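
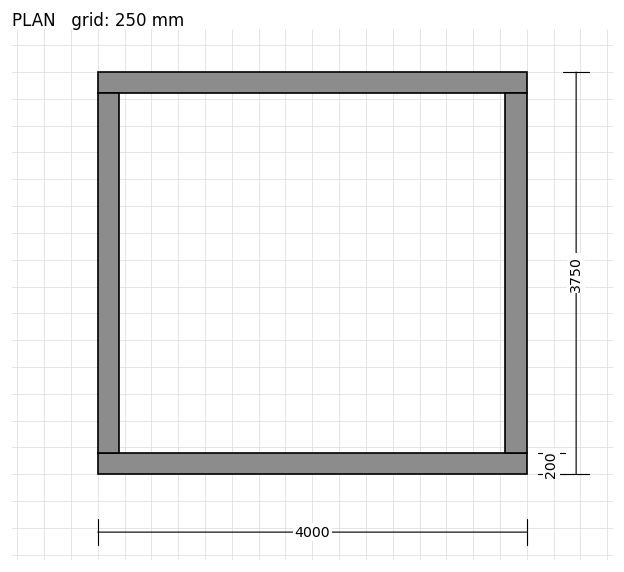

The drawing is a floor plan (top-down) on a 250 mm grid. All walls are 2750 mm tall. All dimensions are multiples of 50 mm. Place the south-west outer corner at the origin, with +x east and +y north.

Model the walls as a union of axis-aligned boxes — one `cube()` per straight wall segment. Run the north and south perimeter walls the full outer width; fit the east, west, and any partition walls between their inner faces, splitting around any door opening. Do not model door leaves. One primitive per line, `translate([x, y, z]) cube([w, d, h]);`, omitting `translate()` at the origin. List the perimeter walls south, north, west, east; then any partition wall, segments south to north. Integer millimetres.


cube([4000, 200, 2750]);
translate([0, 3550, 0]) cube([4000, 200, 2750]);
translate([0, 200, 0]) cube([200, 3350, 2750]);
translate([3800, 200, 0]) cube([200, 3350, 2750]);


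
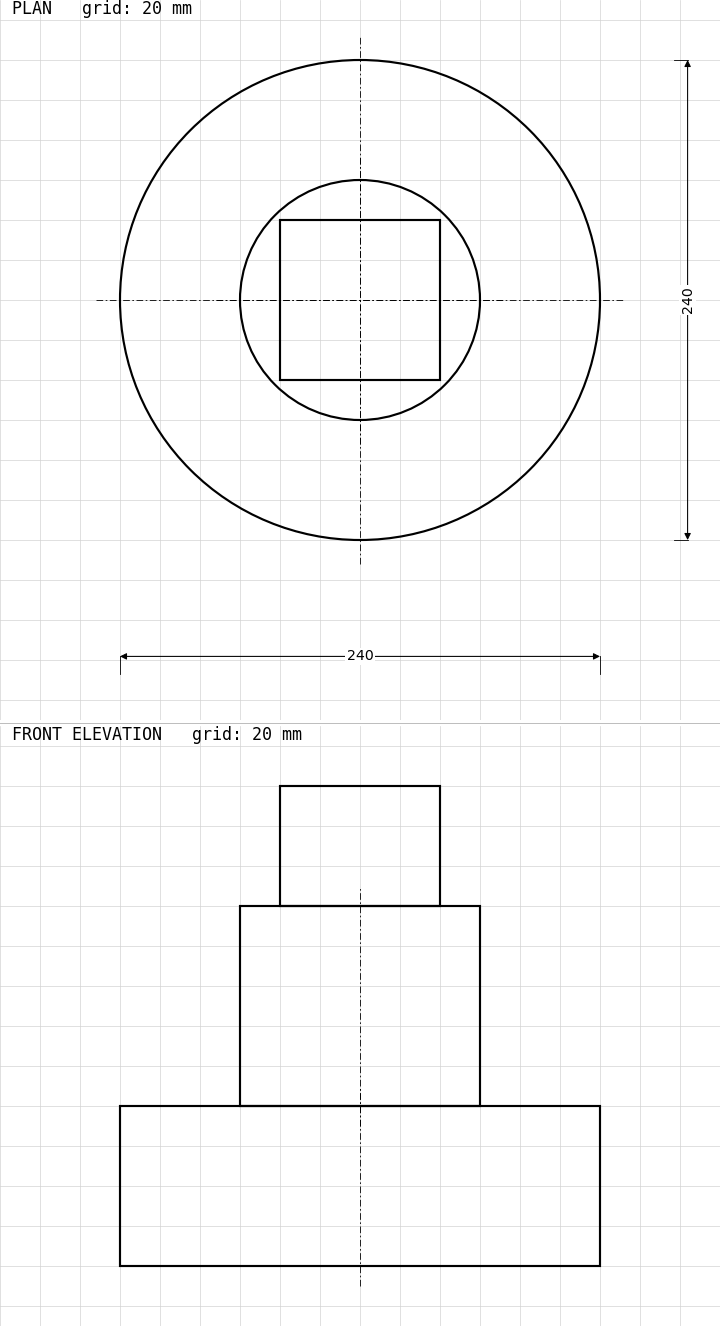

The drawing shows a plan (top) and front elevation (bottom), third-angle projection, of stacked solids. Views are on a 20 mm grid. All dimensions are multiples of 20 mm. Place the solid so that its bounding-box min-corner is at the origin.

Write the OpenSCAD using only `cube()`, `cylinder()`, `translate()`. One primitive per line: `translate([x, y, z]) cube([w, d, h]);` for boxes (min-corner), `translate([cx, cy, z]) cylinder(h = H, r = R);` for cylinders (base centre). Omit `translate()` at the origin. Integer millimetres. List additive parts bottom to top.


translate([120, 120, 0]) cylinder(h = 80, r = 120);
translate([120, 120, 80]) cylinder(h = 100, r = 60);
translate([80, 80, 180]) cube([80, 80, 60]);


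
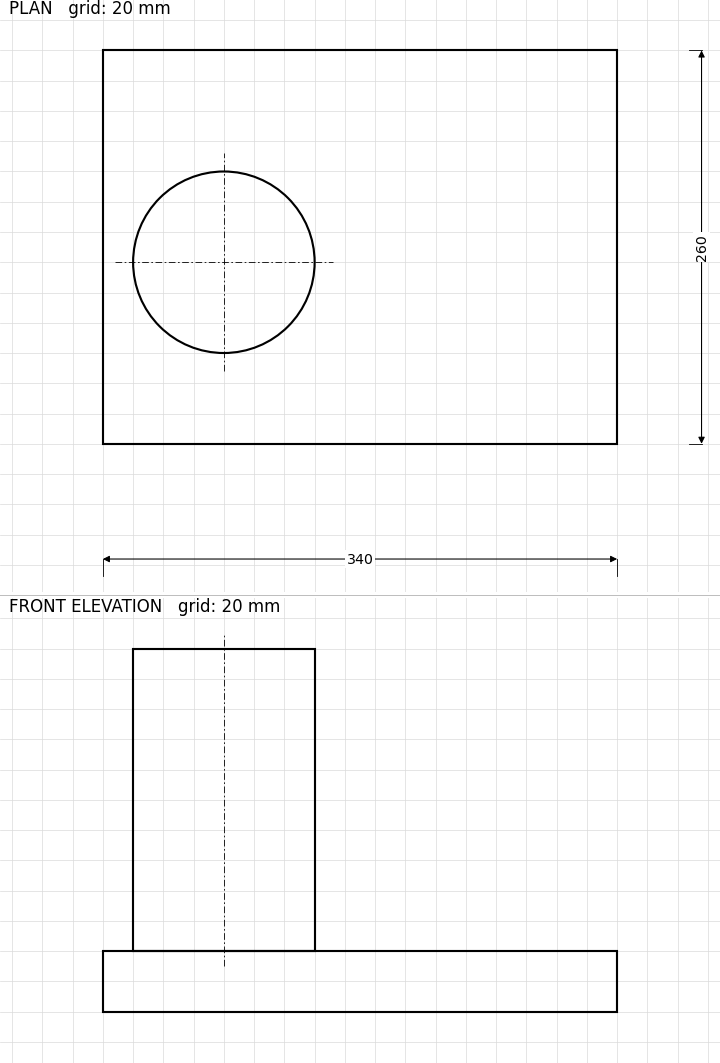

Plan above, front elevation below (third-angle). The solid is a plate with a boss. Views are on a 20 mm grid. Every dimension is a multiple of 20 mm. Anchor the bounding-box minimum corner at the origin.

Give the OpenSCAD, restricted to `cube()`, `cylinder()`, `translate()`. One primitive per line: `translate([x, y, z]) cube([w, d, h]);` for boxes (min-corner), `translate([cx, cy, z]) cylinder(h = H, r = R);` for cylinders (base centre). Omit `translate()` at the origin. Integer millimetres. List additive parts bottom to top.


cube([340, 260, 40]);
translate([80, 120, 40]) cylinder(h = 200, r = 60);


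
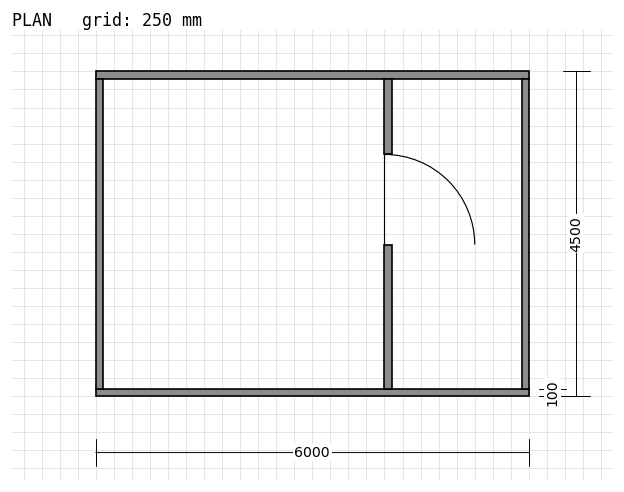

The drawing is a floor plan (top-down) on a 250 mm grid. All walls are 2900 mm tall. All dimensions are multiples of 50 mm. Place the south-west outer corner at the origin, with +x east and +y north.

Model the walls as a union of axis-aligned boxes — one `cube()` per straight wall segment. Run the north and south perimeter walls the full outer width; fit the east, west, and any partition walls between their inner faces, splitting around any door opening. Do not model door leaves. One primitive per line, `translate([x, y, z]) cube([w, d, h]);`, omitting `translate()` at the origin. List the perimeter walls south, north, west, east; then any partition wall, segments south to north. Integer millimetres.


cube([6000, 100, 2900]);
translate([0, 4400, 0]) cube([6000, 100, 2900]);
translate([0, 100, 0]) cube([100, 4300, 2900]);
translate([5900, 100, 0]) cube([100, 4300, 2900]);
translate([4000, 100, 0]) cube([100, 2000, 2900]);
translate([4000, 3350, 0]) cube([100, 1050, 2900]);


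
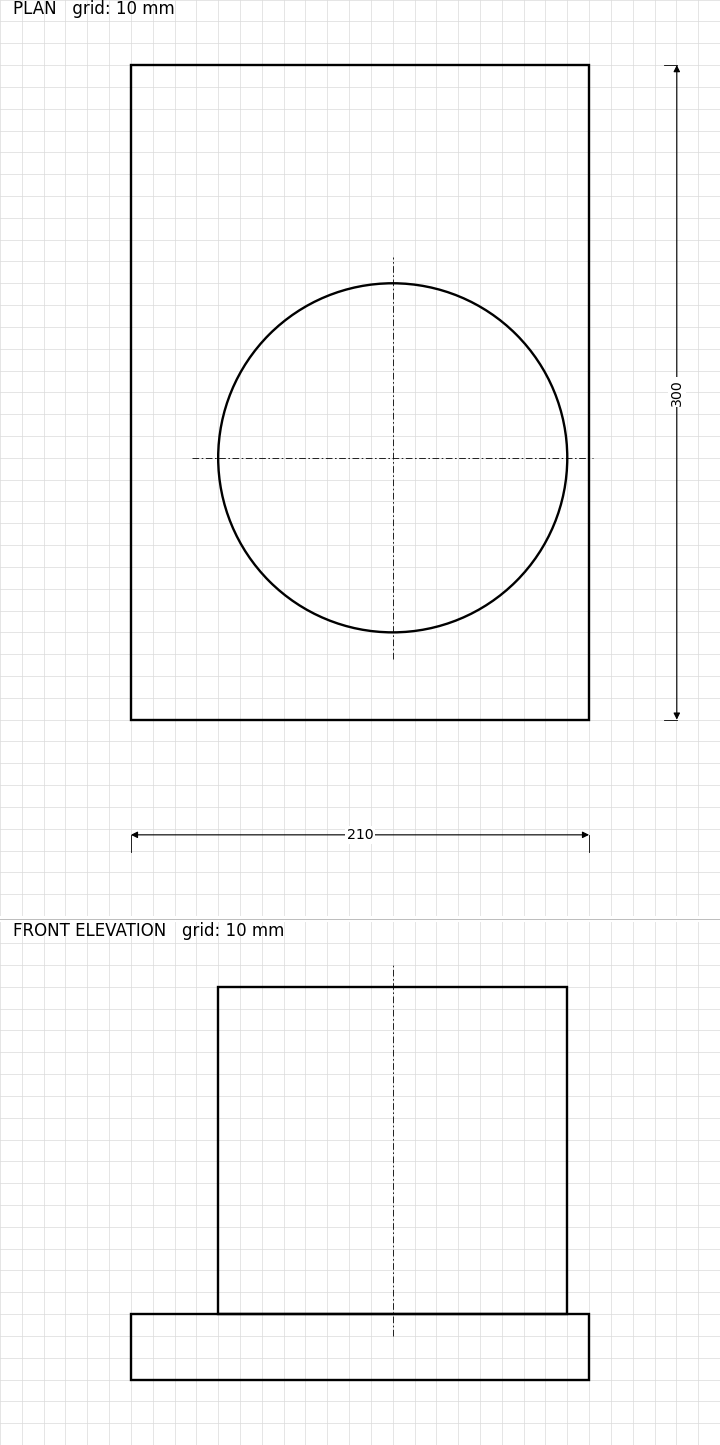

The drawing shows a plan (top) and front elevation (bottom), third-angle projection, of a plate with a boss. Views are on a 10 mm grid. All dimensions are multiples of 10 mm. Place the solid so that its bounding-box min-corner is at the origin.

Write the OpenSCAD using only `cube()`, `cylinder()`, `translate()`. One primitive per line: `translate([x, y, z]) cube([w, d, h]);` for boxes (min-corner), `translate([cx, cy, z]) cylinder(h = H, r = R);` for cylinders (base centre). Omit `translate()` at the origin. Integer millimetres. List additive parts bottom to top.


cube([210, 300, 30]);
translate([120, 120, 30]) cylinder(h = 150, r = 80);


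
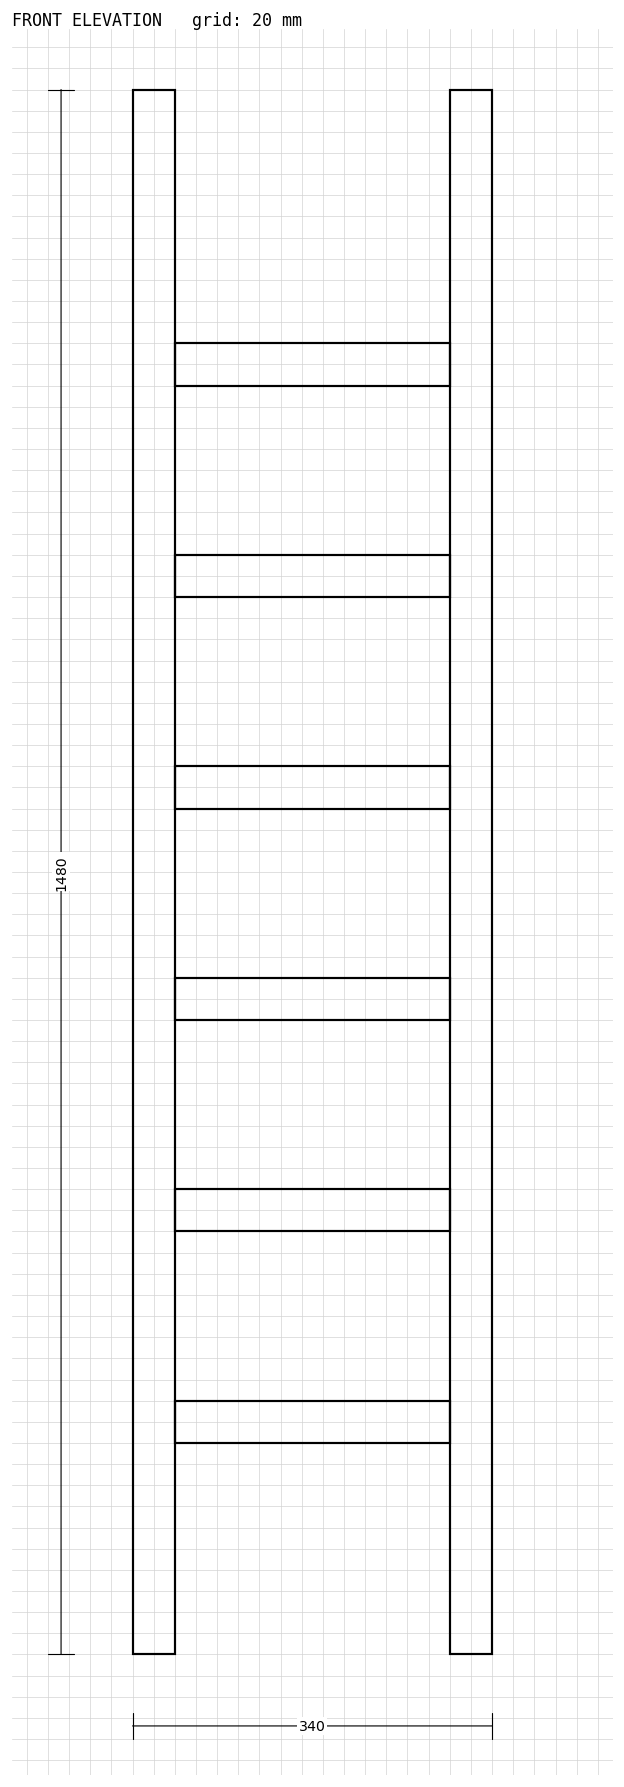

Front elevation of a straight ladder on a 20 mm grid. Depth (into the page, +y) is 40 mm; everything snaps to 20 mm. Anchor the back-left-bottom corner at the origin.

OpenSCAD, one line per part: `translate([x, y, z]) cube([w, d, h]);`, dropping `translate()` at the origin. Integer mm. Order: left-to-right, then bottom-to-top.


cube([40, 40, 1480]);
translate([40, 0, 200]) cube([260, 40, 40]);
translate([40, 0, 400]) cube([260, 40, 40]);
translate([40, 0, 600]) cube([260, 40, 40]);
translate([40, 0, 800]) cube([260, 40, 40]);
translate([40, 0, 1000]) cube([260, 40, 40]);
translate([40, 0, 1200]) cube([260, 40, 40]);
translate([300, 0, 0]) cube([40, 40, 1480]);


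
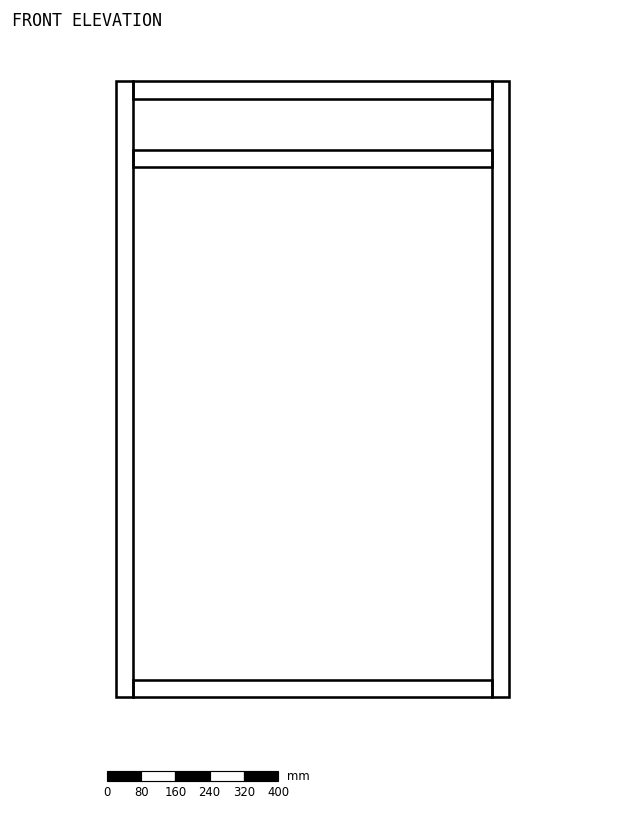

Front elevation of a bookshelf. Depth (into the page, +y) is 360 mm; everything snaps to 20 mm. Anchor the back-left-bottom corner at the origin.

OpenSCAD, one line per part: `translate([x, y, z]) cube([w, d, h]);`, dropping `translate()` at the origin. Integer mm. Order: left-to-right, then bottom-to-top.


cube([40, 360, 1440]);
translate([40, 0, 0]) cube([840, 360, 40]);
translate([40, 0, 1240]) cube([840, 360, 40]);
translate([40, 0, 1400]) cube([840, 360, 40]);
translate([880, 0, 0]) cube([40, 360, 1440]);


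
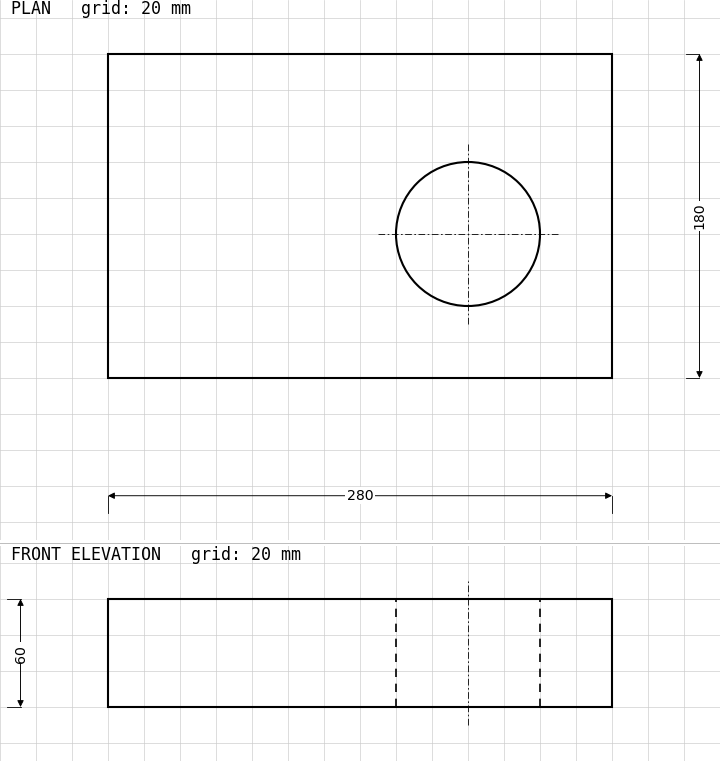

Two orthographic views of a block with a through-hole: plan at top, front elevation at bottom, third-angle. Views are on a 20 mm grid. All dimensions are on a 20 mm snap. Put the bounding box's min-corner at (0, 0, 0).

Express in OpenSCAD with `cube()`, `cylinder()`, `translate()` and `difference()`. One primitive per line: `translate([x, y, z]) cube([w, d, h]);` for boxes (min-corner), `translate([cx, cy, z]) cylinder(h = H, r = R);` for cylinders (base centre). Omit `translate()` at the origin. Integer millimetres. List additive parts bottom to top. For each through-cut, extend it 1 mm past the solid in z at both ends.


difference() {
  cube([280, 180, 60]);
  translate([200, 80, -1]) cylinder(h = 62, r = 40);
}


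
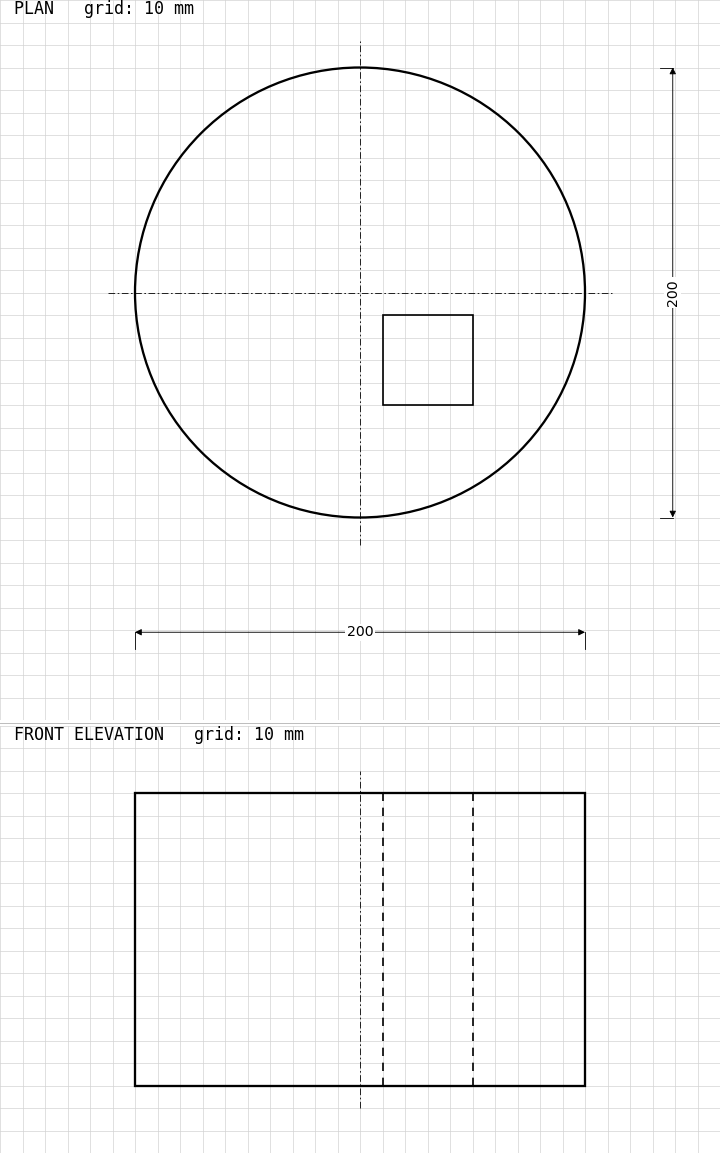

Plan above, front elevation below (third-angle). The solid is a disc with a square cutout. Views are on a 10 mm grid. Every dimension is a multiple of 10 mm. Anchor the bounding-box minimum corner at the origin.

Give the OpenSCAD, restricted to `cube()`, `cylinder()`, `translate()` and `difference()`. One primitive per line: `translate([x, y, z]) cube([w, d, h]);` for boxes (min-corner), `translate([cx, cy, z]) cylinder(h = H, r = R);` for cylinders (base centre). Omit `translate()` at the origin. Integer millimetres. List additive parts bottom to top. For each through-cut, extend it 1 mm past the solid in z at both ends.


difference() {
  translate([100, 100, 0]) cylinder(h = 130, r = 100);
  translate([110, 50, -1]) cube([40, 40, 132]);
}


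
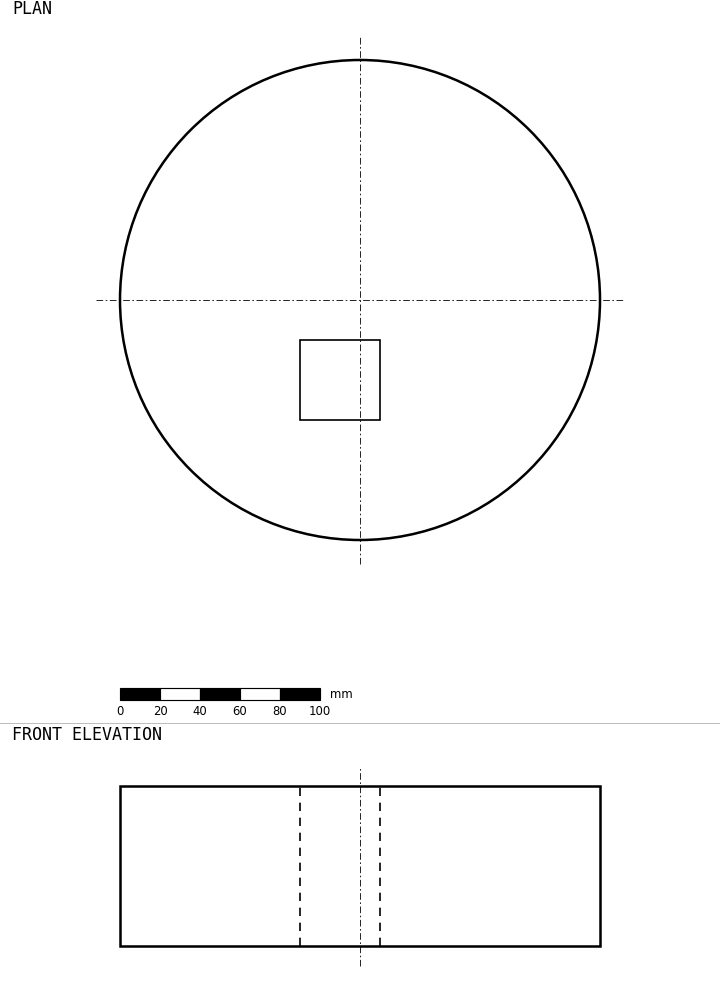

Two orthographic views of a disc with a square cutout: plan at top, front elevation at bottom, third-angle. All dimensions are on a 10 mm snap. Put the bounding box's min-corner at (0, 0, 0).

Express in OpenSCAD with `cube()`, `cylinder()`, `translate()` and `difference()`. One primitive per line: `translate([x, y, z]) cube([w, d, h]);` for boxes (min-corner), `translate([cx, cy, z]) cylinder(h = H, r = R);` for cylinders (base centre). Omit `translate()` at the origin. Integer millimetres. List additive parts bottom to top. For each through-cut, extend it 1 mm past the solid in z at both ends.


difference() {
  translate([120, 120, 0]) cylinder(h = 80, r = 120);
  translate([90, 60, -1]) cube([40, 40, 82]);
}


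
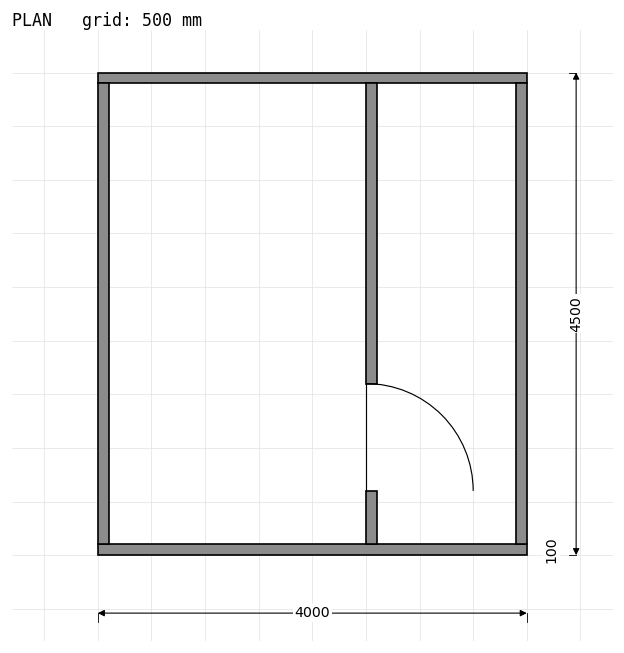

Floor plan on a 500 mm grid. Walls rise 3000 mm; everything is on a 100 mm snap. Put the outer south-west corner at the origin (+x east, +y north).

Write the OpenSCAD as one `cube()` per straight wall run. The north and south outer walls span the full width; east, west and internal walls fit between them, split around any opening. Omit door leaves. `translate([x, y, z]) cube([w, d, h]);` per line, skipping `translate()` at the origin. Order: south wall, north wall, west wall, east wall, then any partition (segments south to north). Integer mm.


cube([4000, 100, 3000]);
translate([0, 4400, 0]) cube([4000, 100, 3000]);
translate([0, 100, 0]) cube([100, 4300, 3000]);
translate([3900, 100, 0]) cube([100, 4300, 3000]);
translate([2500, 100, 0]) cube([100, 500, 3000]);
translate([2500, 1600, 0]) cube([100, 2800, 3000]);


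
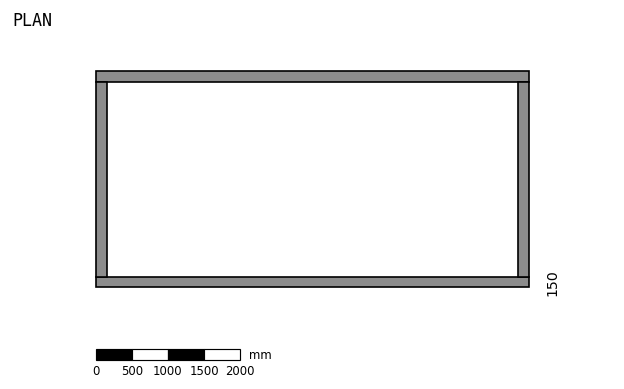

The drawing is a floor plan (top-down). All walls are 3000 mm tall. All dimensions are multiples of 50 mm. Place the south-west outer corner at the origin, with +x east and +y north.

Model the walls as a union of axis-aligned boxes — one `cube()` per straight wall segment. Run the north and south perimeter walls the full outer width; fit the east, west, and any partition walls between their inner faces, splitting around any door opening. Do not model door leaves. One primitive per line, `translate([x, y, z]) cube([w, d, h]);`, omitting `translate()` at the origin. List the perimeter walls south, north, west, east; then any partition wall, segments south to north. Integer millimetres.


cube([6000, 150, 3000]);
translate([0, 2850, 0]) cube([6000, 150, 3000]);
translate([0, 150, 0]) cube([150, 2700, 3000]);
translate([5850, 150, 0]) cube([150, 2700, 3000]);


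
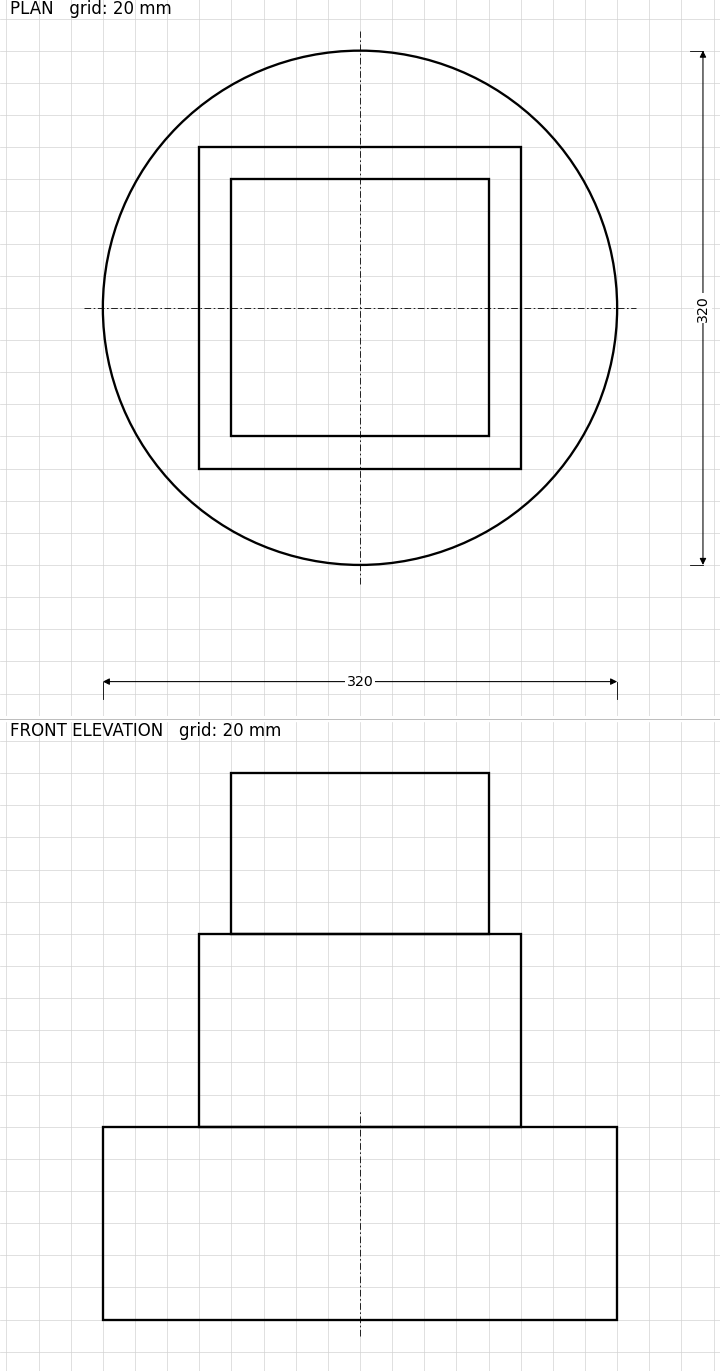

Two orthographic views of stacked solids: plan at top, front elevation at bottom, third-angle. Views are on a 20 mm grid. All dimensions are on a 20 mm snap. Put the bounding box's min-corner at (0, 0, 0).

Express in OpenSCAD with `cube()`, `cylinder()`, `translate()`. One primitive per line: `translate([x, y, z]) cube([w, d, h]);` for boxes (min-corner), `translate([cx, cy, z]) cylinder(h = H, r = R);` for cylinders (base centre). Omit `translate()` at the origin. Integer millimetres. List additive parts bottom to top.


translate([160, 160, 0]) cylinder(h = 120, r = 160);
translate([60, 60, 120]) cube([200, 200, 120]);
translate([80, 80, 240]) cube([160, 160, 100]);


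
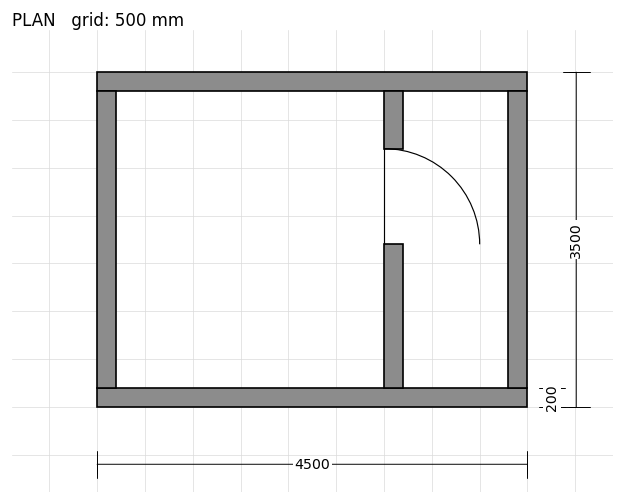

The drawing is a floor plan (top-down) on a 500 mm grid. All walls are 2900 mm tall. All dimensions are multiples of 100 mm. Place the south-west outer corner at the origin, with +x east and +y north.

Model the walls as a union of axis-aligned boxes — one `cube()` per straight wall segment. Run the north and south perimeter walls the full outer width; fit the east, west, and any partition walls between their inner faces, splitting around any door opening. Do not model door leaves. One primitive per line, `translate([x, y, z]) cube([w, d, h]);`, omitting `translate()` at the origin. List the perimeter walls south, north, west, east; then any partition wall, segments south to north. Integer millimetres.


cube([4500, 200, 2900]);
translate([0, 3300, 0]) cube([4500, 200, 2900]);
translate([0, 200, 0]) cube([200, 3100, 2900]);
translate([4300, 200, 0]) cube([200, 3100, 2900]);
translate([3000, 200, 0]) cube([200, 1500, 2900]);
translate([3000, 2700, 0]) cube([200, 600, 2900]);


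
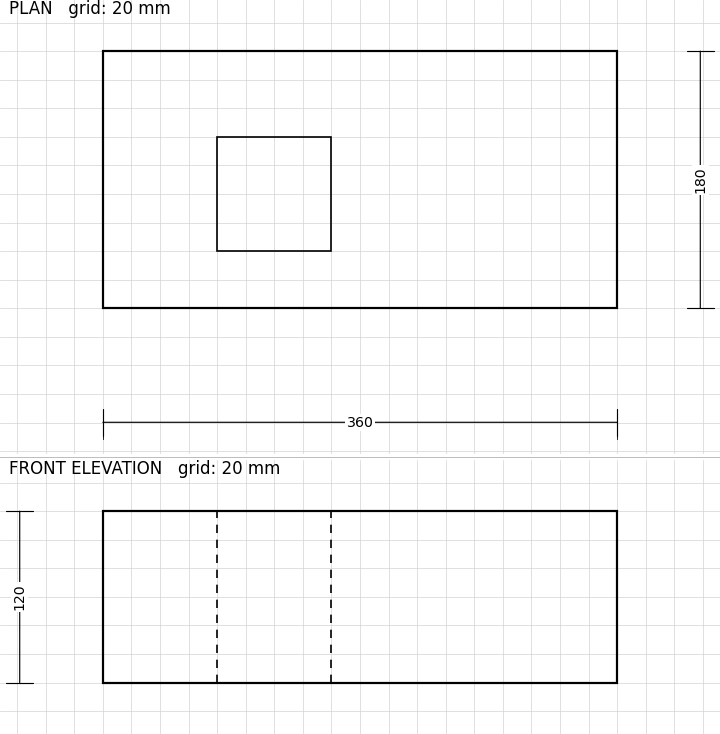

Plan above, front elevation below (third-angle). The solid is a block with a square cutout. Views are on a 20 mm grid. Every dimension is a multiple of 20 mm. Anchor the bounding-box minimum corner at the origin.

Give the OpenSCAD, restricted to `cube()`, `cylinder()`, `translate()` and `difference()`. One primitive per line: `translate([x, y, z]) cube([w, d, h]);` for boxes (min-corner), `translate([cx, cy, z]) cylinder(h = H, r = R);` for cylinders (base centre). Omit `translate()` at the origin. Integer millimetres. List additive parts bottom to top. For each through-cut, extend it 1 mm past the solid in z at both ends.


difference() {
  cube([360, 180, 120]);
  translate([80, 40, -1]) cube([80, 80, 122]);
}


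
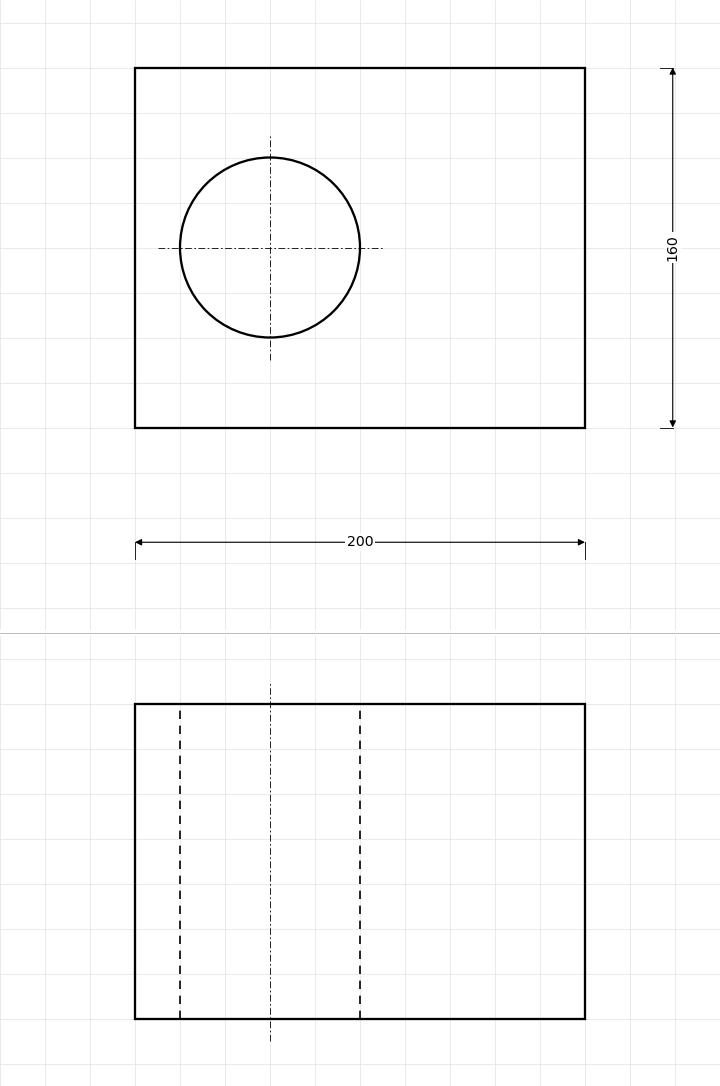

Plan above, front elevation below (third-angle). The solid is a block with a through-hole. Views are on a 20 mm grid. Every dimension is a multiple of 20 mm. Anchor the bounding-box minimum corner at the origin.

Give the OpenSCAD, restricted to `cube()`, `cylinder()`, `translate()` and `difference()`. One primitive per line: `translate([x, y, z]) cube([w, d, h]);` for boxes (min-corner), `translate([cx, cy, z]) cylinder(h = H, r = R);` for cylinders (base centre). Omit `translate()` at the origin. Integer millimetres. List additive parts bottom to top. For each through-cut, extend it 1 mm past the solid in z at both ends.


difference() {
  cube([200, 160, 140]);
  translate([60, 80, -1]) cylinder(h = 142, r = 40);
}


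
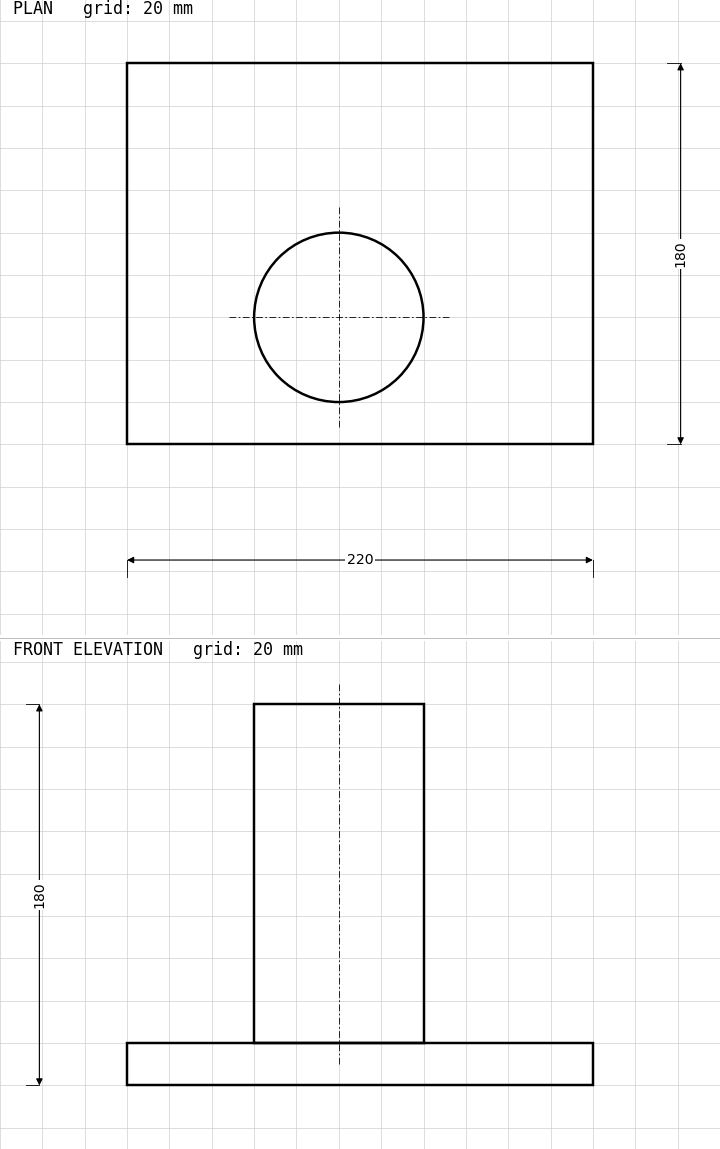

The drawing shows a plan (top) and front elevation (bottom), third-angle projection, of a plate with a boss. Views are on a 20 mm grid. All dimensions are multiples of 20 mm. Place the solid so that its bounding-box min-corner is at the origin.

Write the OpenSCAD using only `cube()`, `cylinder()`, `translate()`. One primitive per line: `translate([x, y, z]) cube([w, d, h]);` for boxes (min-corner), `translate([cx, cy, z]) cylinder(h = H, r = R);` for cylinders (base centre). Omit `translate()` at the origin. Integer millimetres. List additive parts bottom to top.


cube([220, 180, 20]);
translate([100, 60, 20]) cylinder(h = 160, r = 40);


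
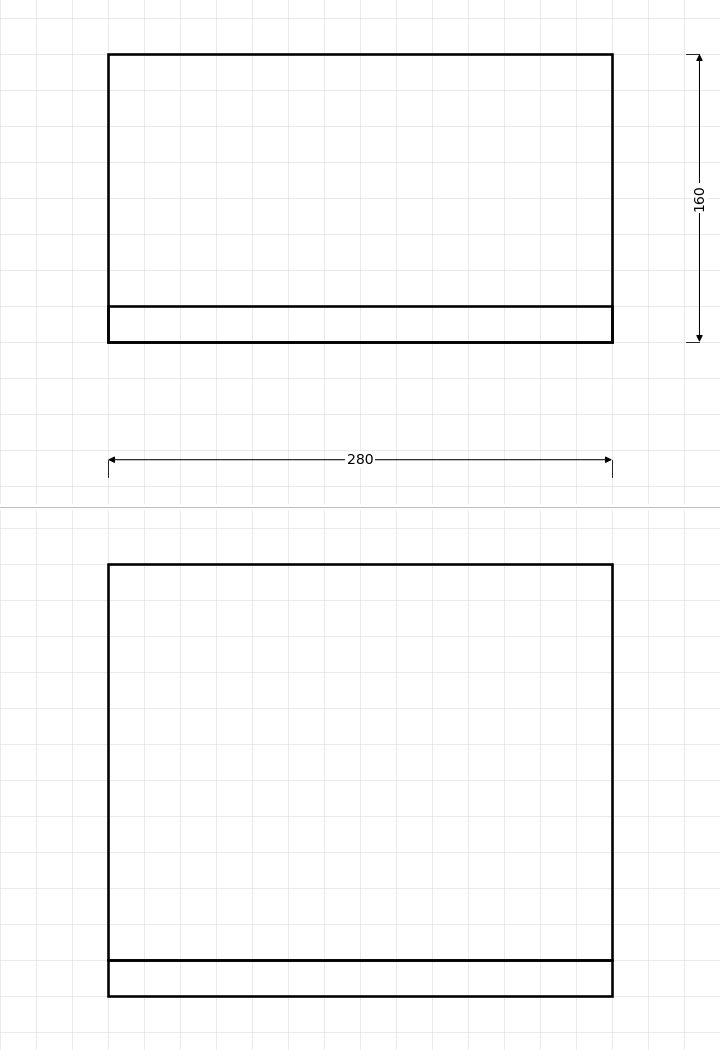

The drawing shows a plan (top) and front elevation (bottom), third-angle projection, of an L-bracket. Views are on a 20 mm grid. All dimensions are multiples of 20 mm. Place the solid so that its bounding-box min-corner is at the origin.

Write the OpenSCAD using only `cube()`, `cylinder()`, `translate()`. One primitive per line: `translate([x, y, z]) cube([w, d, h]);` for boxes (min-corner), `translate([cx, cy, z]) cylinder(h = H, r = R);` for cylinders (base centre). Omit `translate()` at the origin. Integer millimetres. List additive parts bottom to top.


cube([280, 160, 20]);
translate([0, 0, 20]) cube([280, 20, 220]);


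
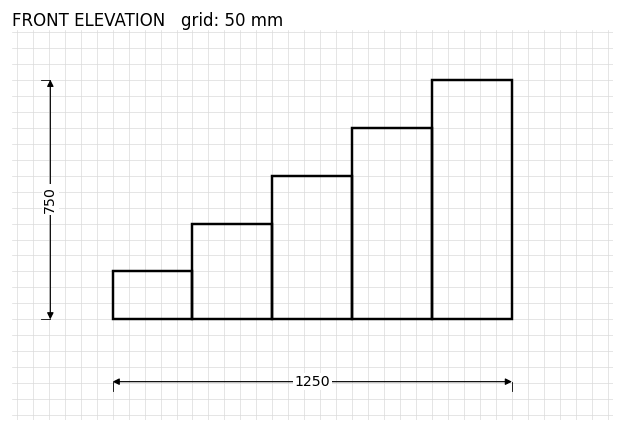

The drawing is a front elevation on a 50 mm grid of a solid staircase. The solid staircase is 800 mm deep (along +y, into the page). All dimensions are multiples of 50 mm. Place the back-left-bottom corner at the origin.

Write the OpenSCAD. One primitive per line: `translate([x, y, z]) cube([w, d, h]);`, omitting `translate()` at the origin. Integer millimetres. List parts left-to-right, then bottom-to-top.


cube([250, 800, 150]);
translate([250, 0, 0]) cube([250, 800, 300]);
translate([500, 0, 0]) cube([250, 800, 450]);
translate([750, 0, 0]) cube([250, 800, 600]);
translate([1000, 0, 0]) cube([250, 800, 750]);


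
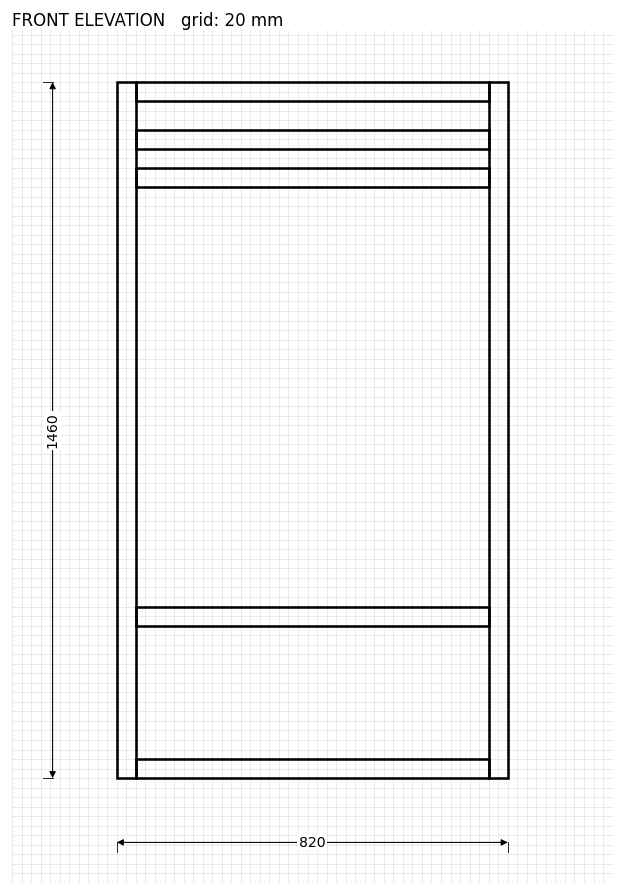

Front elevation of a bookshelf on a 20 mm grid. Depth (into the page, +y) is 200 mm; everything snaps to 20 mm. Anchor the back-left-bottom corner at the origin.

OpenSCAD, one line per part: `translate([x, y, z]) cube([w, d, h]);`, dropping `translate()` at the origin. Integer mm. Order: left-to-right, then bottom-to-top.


cube([40, 200, 1460]);
translate([40, 0, 0]) cube([740, 200, 40]);
translate([40, 0, 320]) cube([740, 200, 40]);
translate([40, 0, 1240]) cube([740, 200, 40]);
translate([40, 0, 1320]) cube([740, 200, 40]);
translate([40, 0, 1420]) cube([740, 200, 40]);
translate([780, 0, 0]) cube([40, 200, 1460]);


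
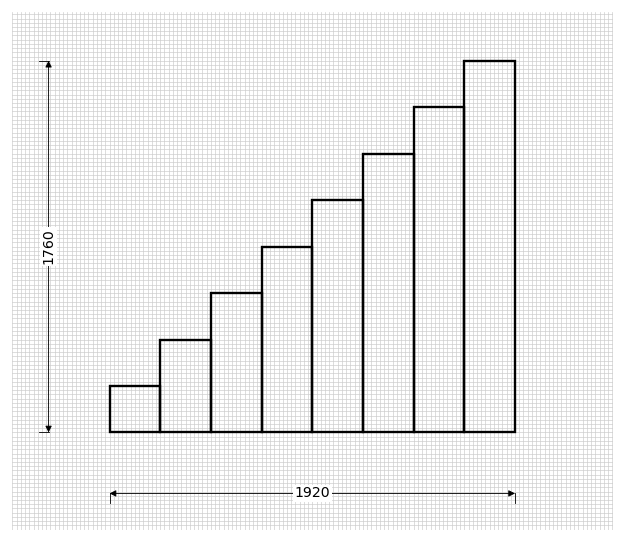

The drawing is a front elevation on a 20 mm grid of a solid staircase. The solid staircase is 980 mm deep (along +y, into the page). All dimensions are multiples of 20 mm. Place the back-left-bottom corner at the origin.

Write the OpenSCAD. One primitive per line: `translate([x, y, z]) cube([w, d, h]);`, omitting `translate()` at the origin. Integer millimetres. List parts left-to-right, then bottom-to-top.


cube([240, 980, 220]);
translate([240, 0, 0]) cube([240, 980, 440]);
translate([480, 0, 0]) cube([240, 980, 660]);
translate([720, 0, 0]) cube([240, 980, 880]);
translate([960, 0, 0]) cube([240, 980, 1100]);
translate([1200, 0, 0]) cube([240, 980, 1320]);
translate([1440, 0, 0]) cube([240, 980, 1540]);
translate([1680, 0, 0]) cube([240, 980, 1760]);


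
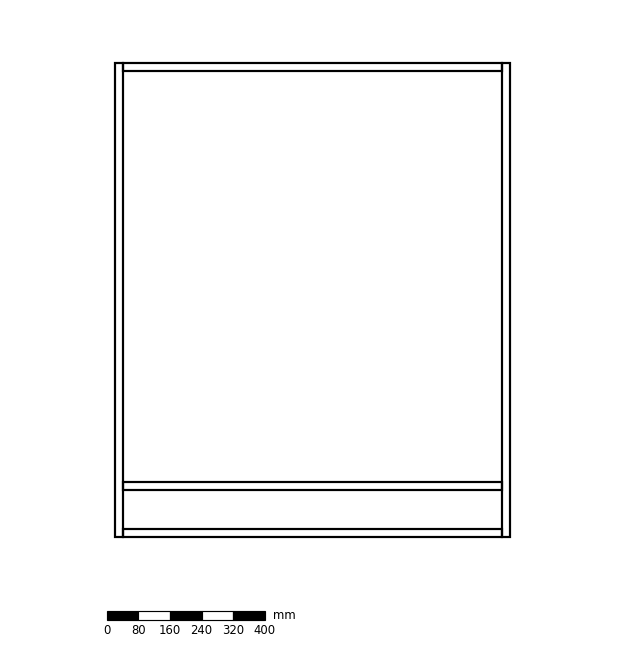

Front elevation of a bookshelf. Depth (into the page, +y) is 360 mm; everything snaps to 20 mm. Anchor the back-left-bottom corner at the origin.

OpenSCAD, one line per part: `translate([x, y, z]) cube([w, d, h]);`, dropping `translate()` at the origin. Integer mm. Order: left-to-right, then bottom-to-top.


cube([20, 360, 1200]);
translate([20, 0, 0]) cube([960, 360, 20]);
translate([20, 0, 120]) cube([960, 360, 20]);
translate([20, 0, 1180]) cube([960, 360, 20]);
translate([980, 0, 0]) cube([20, 360, 1200]);


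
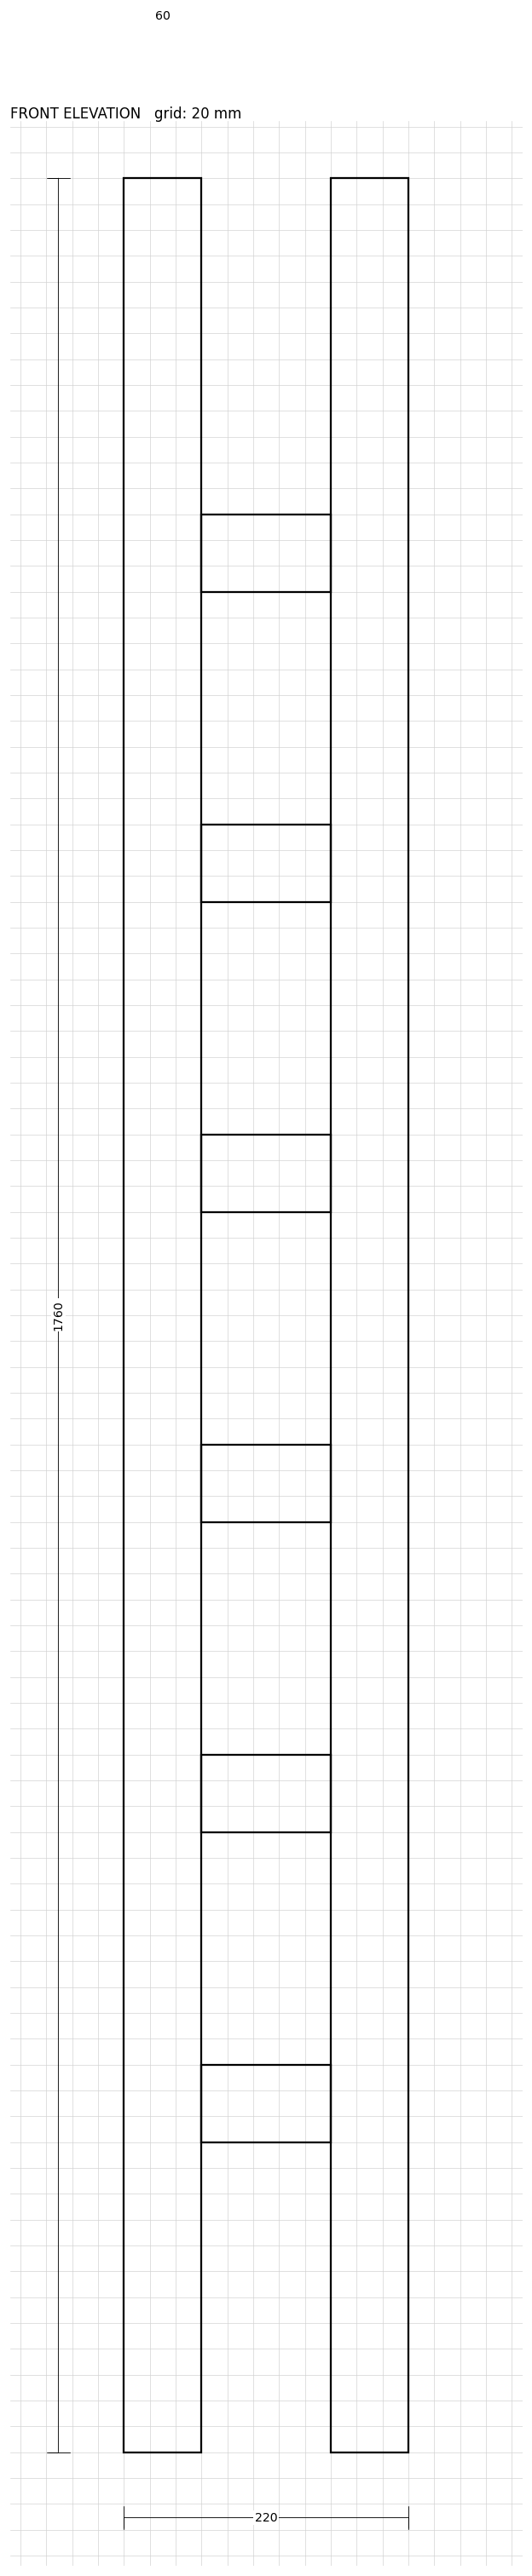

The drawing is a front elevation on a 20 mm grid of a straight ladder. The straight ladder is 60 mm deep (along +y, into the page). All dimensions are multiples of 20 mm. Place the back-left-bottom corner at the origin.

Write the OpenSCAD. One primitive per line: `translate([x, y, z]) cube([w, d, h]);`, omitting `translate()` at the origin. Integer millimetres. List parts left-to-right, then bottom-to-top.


cube([60, 60, 1760]);
translate([60, 0, 240]) cube([100, 60, 60]);
translate([60, 0, 480]) cube([100, 60, 60]);
translate([60, 0, 720]) cube([100, 60, 60]);
translate([60, 0, 960]) cube([100, 60, 60]);
translate([60, 0, 1200]) cube([100, 60, 60]);
translate([60, 0, 1440]) cube([100, 60, 60]);
translate([160, 0, 0]) cube([60, 60, 1760]);


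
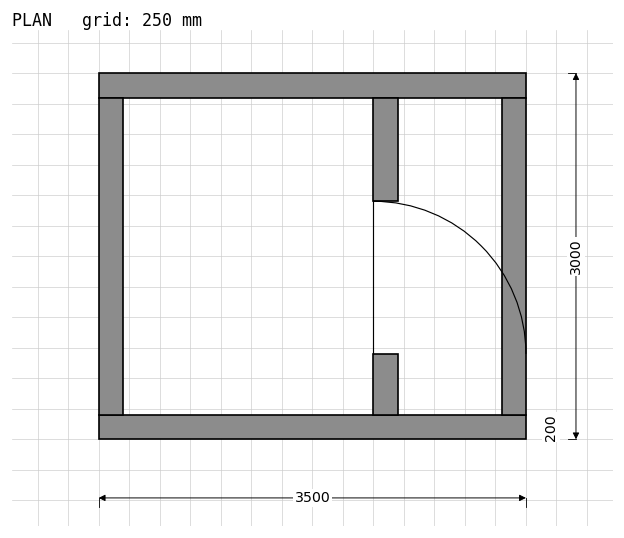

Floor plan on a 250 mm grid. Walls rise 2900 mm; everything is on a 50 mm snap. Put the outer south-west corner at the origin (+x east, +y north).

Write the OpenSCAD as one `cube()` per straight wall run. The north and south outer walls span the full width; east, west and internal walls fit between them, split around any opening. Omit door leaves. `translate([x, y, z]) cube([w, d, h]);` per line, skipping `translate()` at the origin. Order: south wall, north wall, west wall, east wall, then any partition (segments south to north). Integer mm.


cube([3500, 200, 2900]);
translate([0, 2800, 0]) cube([3500, 200, 2900]);
translate([0, 200, 0]) cube([200, 2600, 2900]);
translate([3300, 200, 0]) cube([200, 2600, 2900]);
translate([2250, 200, 0]) cube([200, 500, 2900]);
translate([2250, 1950, 0]) cube([200, 850, 2900]);


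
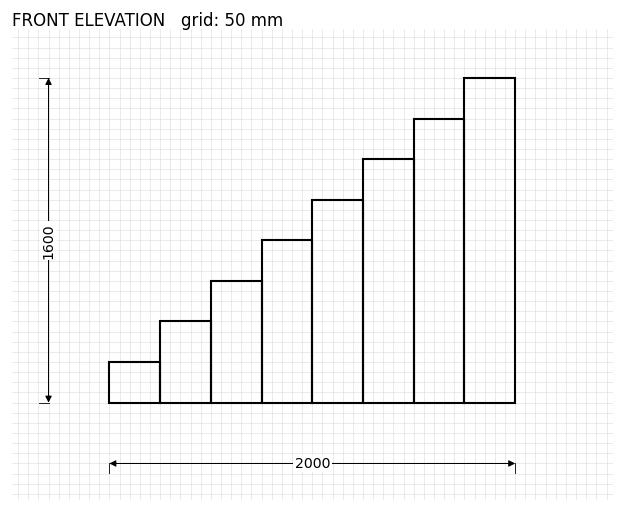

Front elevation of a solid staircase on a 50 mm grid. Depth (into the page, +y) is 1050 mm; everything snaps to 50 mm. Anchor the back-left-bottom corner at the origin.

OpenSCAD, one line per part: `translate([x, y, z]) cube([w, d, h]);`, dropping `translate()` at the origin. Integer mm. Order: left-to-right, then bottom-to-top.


cube([250, 1050, 200]);
translate([250, 0, 0]) cube([250, 1050, 400]);
translate([500, 0, 0]) cube([250, 1050, 600]);
translate([750, 0, 0]) cube([250, 1050, 800]);
translate([1000, 0, 0]) cube([250, 1050, 1000]);
translate([1250, 0, 0]) cube([250, 1050, 1200]);
translate([1500, 0, 0]) cube([250, 1050, 1400]);
translate([1750, 0, 0]) cube([250, 1050, 1600]);


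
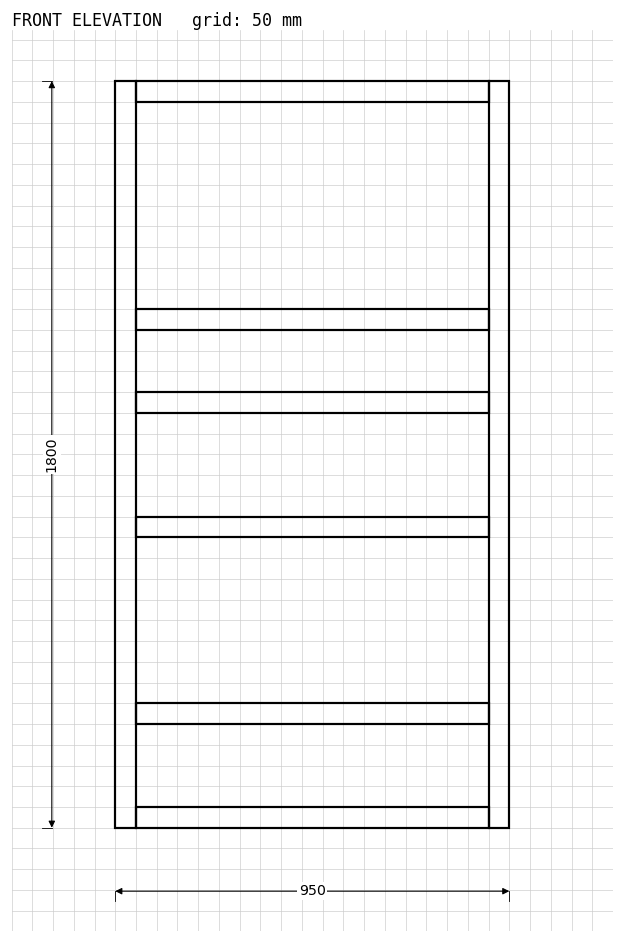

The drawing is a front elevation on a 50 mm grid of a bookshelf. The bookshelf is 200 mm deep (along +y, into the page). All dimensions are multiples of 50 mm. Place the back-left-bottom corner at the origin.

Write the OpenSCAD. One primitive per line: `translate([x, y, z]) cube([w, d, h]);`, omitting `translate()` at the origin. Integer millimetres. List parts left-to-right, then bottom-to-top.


cube([50, 200, 1800]);
translate([50, 0, 0]) cube([850, 200, 50]);
translate([50, 0, 250]) cube([850, 200, 50]);
translate([50, 0, 700]) cube([850, 200, 50]);
translate([50, 0, 1000]) cube([850, 200, 50]);
translate([50, 0, 1200]) cube([850, 200, 50]);
translate([50, 0, 1750]) cube([850, 200, 50]);
translate([900, 0, 0]) cube([50, 200, 1800]);


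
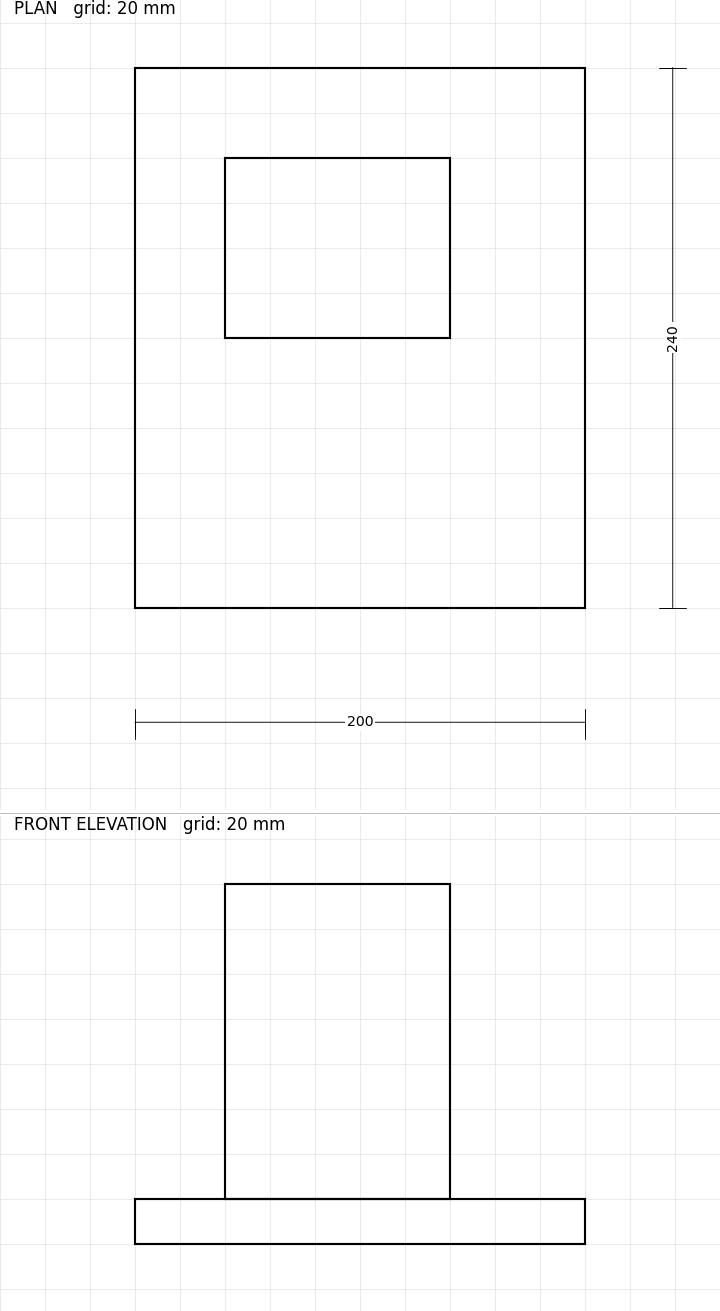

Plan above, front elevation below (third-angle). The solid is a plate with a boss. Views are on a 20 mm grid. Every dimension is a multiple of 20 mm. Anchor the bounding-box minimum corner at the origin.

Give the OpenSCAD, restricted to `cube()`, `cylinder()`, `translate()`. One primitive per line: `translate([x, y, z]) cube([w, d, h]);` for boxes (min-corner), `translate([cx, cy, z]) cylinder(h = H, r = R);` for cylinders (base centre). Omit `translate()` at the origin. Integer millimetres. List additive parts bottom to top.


cube([200, 240, 20]);
translate([40, 120, 20]) cube([100, 80, 140]);


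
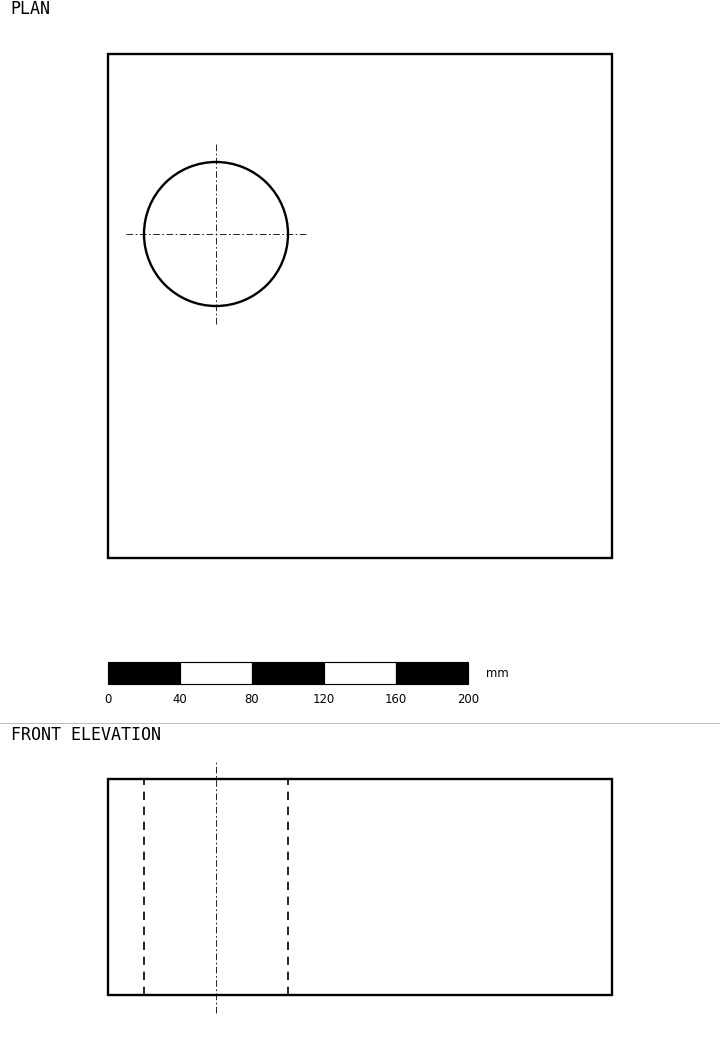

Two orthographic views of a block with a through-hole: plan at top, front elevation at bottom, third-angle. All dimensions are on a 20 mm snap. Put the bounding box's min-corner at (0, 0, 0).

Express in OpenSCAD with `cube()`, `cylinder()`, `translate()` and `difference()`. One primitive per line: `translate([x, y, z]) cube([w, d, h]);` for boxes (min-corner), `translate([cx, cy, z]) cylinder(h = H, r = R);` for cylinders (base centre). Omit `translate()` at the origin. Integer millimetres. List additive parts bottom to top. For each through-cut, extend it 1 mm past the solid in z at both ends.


difference() {
  cube([280, 280, 120]);
  translate([60, 180, -1]) cylinder(h = 122, r = 40);
}


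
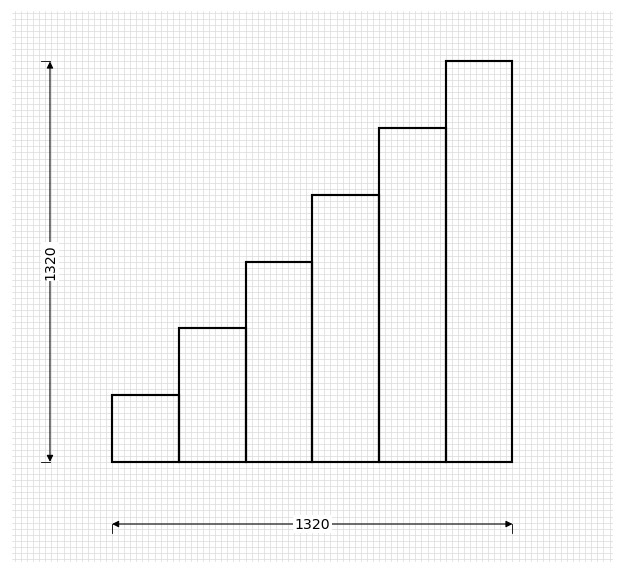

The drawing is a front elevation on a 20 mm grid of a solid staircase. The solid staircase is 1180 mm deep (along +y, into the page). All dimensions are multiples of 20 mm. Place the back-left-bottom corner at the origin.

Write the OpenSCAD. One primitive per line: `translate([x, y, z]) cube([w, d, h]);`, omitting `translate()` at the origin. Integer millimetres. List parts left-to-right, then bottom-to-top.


cube([220, 1180, 220]);
translate([220, 0, 0]) cube([220, 1180, 440]);
translate([440, 0, 0]) cube([220, 1180, 660]);
translate([660, 0, 0]) cube([220, 1180, 880]);
translate([880, 0, 0]) cube([220, 1180, 1100]);
translate([1100, 0, 0]) cube([220, 1180, 1320]);


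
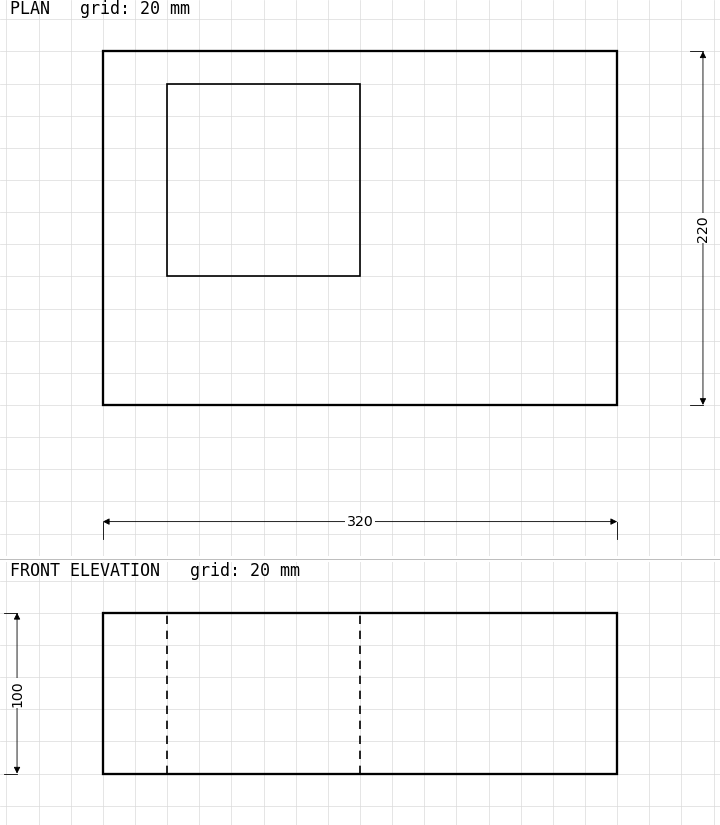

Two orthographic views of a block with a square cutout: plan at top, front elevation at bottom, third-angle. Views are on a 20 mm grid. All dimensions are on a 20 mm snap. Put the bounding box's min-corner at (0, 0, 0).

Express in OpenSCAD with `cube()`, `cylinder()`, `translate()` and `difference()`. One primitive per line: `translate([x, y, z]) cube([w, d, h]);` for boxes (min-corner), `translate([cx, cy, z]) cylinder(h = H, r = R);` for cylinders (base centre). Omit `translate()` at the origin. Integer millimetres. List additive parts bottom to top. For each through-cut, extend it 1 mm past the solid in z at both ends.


difference() {
  cube([320, 220, 100]);
  translate([40, 80, -1]) cube([120, 120, 102]);
}


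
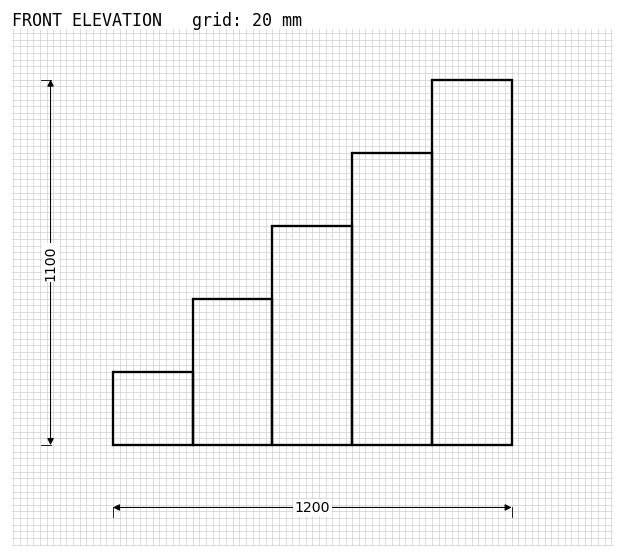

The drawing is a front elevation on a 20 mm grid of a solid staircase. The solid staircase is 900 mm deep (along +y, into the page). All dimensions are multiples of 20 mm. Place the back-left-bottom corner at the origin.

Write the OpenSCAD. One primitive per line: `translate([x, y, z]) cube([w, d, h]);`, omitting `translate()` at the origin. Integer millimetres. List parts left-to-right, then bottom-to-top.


cube([240, 900, 220]);
translate([240, 0, 0]) cube([240, 900, 440]);
translate([480, 0, 0]) cube([240, 900, 660]);
translate([720, 0, 0]) cube([240, 900, 880]);
translate([960, 0, 0]) cube([240, 900, 1100]);


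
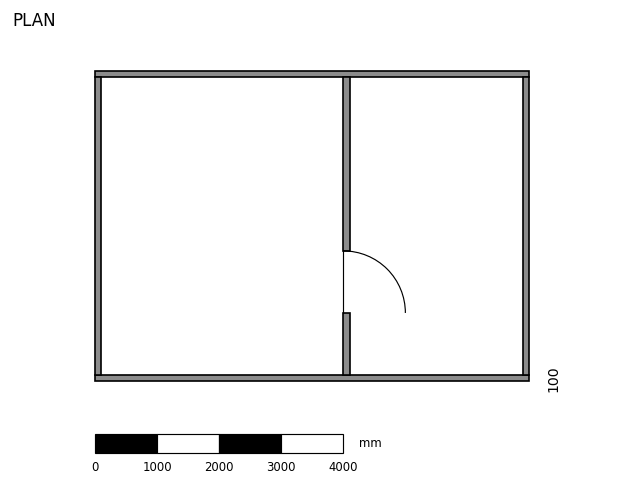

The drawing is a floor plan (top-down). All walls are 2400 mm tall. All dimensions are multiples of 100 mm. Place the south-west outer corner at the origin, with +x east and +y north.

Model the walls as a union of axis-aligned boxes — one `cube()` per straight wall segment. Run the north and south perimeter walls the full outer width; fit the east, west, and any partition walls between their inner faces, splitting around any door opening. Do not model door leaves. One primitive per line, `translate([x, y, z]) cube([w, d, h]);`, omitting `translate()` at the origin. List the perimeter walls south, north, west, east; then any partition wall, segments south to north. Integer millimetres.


cube([7000, 100, 2400]);
translate([0, 4900, 0]) cube([7000, 100, 2400]);
translate([0, 100, 0]) cube([100, 4800, 2400]);
translate([6900, 100, 0]) cube([100, 4800, 2400]);
translate([4000, 100, 0]) cube([100, 1000, 2400]);
translate([4000, 2100, 0]) cube([100, 2800, 2400]);


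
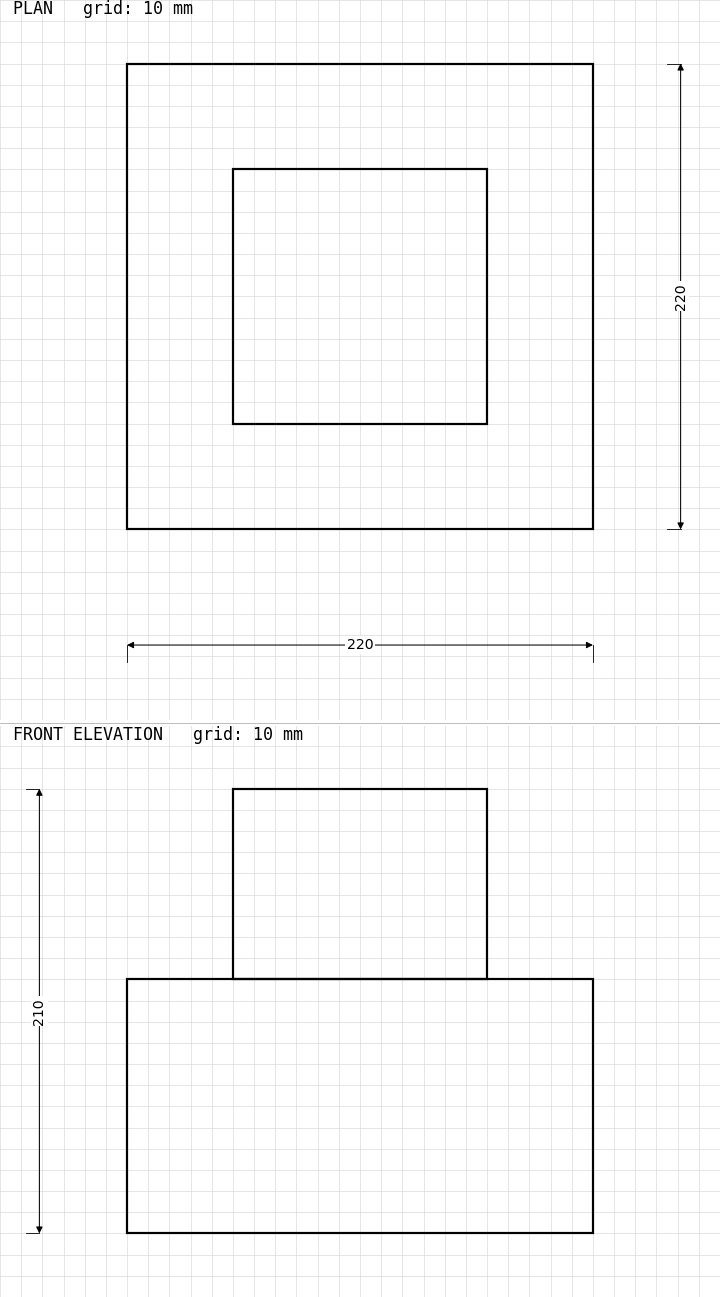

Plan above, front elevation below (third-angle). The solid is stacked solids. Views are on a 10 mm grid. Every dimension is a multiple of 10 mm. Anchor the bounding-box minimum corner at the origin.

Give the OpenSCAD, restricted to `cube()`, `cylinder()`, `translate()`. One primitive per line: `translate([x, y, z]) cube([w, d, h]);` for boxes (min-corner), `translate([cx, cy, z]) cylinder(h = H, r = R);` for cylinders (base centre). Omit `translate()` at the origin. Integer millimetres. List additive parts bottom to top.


cube([220, 220, 120]);
translate([50, 50, 120]) cube([120, 120, 90]);


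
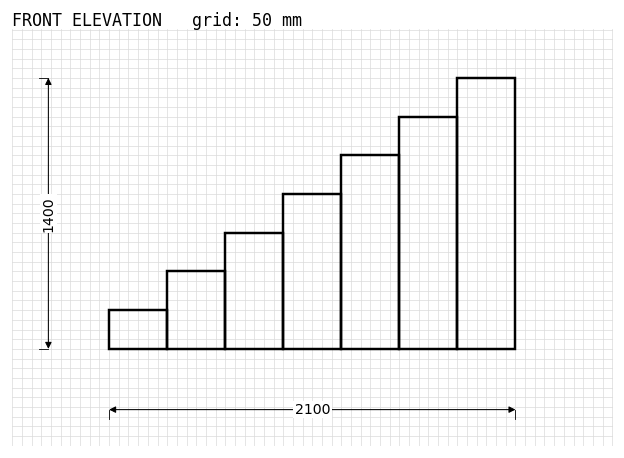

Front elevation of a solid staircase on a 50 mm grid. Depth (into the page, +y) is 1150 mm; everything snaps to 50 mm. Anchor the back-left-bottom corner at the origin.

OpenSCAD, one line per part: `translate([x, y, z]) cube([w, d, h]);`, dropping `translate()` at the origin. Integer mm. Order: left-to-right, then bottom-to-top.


cube([300, 1150, 200]);
translate([300, 0, 0]) cube([300, 1150, 400]);
translate([600, 0, 0]) cube([300, 1150, 600]);
translate([900, 0, 0]) cube([300, 1150, 800]);
translate([1200, 0, 0]) cube([300, 1150, 1000]);
translate([1500, 0, 0]) cube([300, 1150, 1200]);
translate([1800, 0, 0]) cube([300, 1150, 1400]);


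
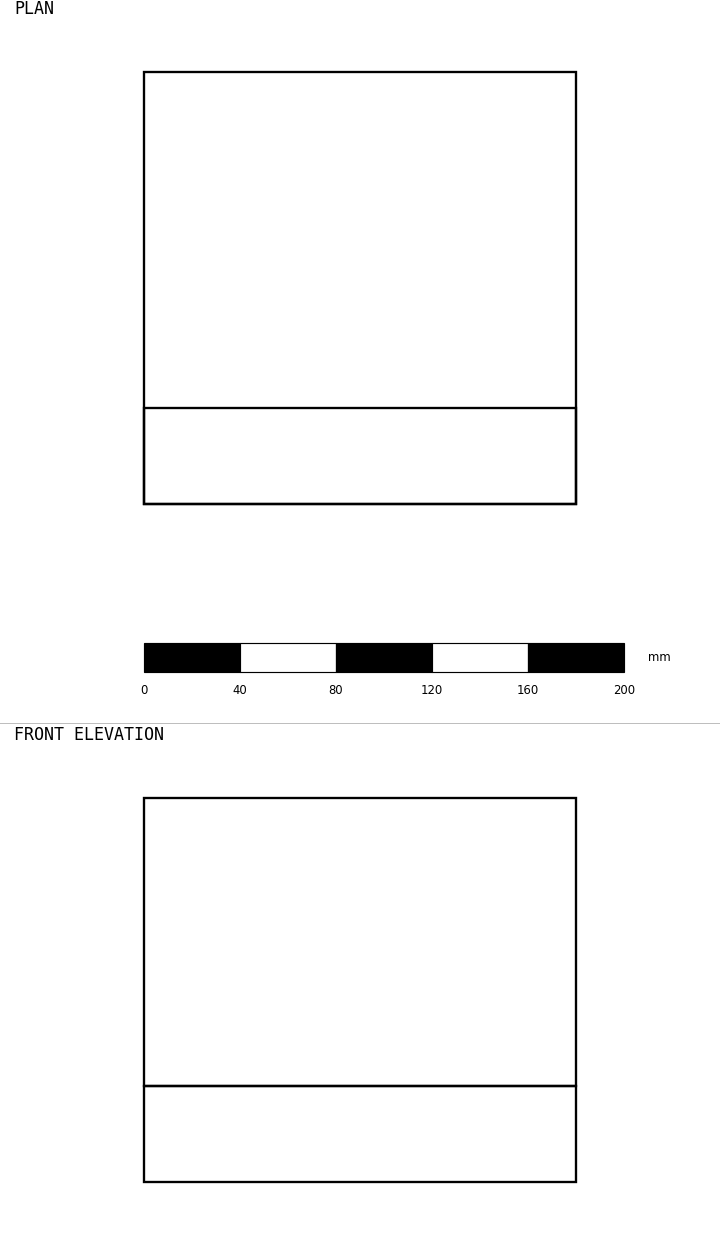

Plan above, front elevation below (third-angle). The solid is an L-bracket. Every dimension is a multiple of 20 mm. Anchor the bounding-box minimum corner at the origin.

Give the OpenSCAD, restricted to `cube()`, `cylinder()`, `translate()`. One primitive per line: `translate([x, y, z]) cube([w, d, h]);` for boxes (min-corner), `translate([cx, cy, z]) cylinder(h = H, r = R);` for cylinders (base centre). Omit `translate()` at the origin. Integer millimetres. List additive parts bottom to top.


cube([180, 180, 40]);
translate([0, 0, 40]) cube([180, 40, 120]);


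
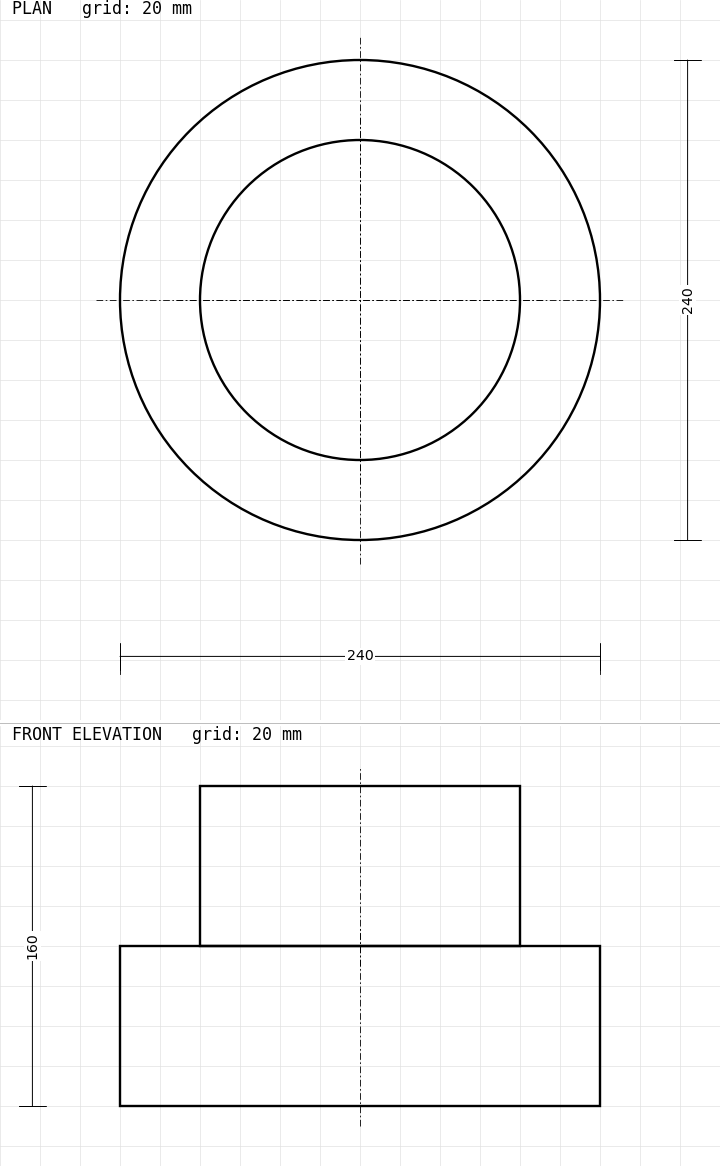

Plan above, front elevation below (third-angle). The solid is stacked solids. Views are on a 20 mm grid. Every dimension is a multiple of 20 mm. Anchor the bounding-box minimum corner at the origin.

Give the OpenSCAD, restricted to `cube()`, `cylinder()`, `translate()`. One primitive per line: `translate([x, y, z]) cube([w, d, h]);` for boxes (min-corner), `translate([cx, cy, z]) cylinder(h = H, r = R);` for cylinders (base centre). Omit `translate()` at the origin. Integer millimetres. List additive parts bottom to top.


translate([120, 120, 0]) cylinder(h = 80, r = 120);
translate([120, 120, 80]) cylinder(h = 80, r = 80);
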